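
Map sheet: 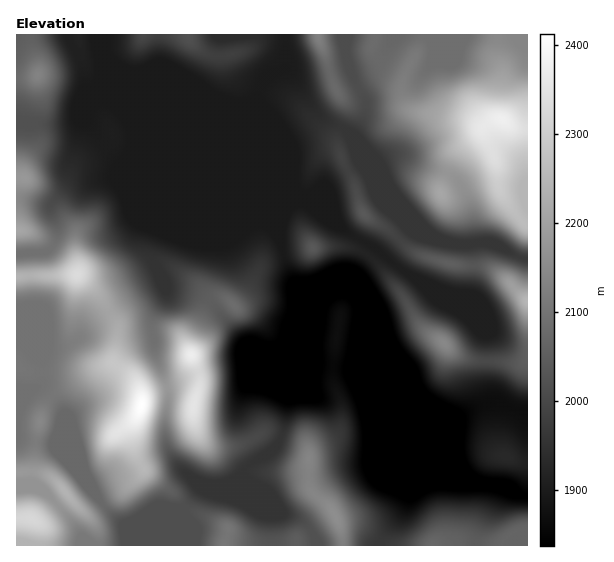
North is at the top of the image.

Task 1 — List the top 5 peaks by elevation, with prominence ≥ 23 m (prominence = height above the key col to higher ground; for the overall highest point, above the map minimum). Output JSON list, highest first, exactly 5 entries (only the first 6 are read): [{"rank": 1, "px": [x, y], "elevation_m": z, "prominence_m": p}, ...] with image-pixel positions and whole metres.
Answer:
[{"rank": 1, "px": [142, 405], "elevation_m": 2413, "prominence_m": 576}, {"rank": 2, "px": [502, 119], "elevation_m": 2377, "prominence_m": 480}, {"rank": 3, "px": [191, 355], "elevation_m": 2374, "prominence_m": 194}, {"rank": 4, "px": [194, 405], "elevation_m": 2354, "prominence_m": 33}, {"rank": 5, "px": [78, 275], "elevation_m": 2333, "prominence_m": 125}]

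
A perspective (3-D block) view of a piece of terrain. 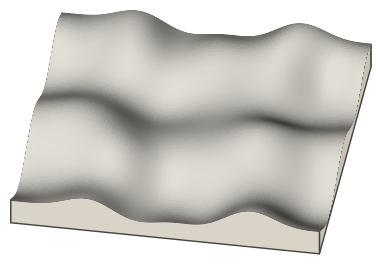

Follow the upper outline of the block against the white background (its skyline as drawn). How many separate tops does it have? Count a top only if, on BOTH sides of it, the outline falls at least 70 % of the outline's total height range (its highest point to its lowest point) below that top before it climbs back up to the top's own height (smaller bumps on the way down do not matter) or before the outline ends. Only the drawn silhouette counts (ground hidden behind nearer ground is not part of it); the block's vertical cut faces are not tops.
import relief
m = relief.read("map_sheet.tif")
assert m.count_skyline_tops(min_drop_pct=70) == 0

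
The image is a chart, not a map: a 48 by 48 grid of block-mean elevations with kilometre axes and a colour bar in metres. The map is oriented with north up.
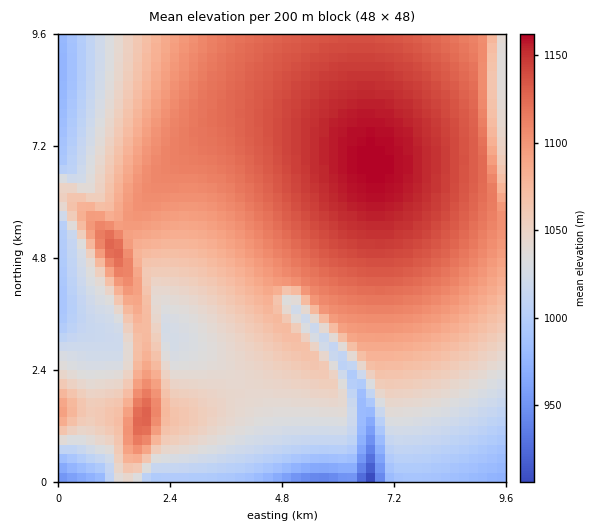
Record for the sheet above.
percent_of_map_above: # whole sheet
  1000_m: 93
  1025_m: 83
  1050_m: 68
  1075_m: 54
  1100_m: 42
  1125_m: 26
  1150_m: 8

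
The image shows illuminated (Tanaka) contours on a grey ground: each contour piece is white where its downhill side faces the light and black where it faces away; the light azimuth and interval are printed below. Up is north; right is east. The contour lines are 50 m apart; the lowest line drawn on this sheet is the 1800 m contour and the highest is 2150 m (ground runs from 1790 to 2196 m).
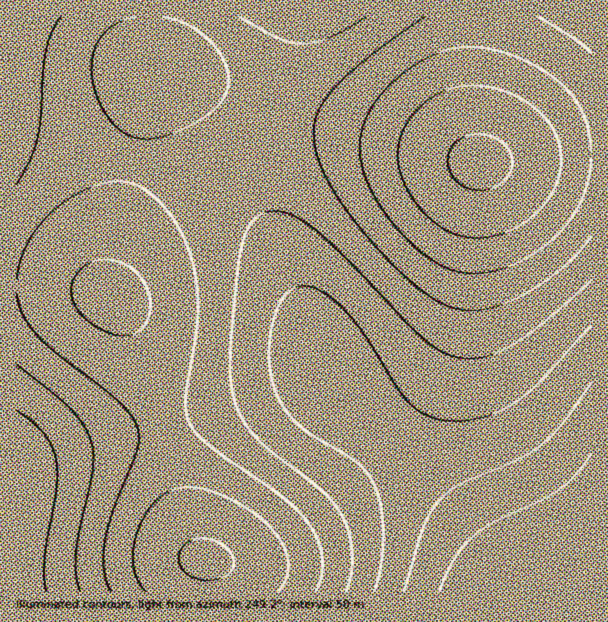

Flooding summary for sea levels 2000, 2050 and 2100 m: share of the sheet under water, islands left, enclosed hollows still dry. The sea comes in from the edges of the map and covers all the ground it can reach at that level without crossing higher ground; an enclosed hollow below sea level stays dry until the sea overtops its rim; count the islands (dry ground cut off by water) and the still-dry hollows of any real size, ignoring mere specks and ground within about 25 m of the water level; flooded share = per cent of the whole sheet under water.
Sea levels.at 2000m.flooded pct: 66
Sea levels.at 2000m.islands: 0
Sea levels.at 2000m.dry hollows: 0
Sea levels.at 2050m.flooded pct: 81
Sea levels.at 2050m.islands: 0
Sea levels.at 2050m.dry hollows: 0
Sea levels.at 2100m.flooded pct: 93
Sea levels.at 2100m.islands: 0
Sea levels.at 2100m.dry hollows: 0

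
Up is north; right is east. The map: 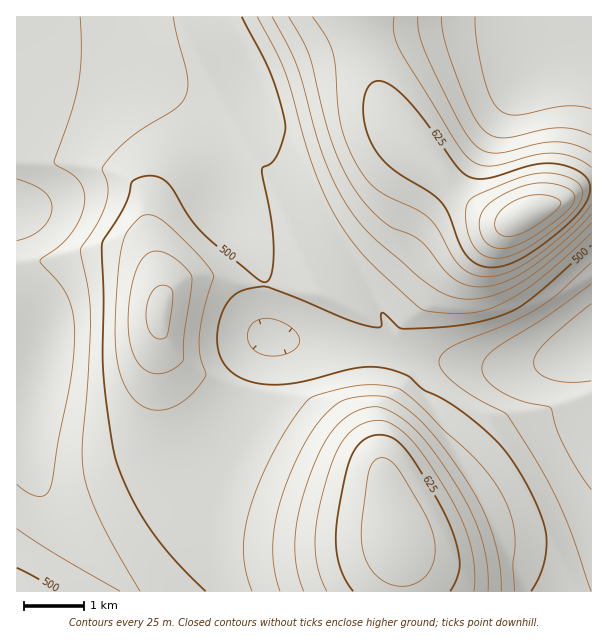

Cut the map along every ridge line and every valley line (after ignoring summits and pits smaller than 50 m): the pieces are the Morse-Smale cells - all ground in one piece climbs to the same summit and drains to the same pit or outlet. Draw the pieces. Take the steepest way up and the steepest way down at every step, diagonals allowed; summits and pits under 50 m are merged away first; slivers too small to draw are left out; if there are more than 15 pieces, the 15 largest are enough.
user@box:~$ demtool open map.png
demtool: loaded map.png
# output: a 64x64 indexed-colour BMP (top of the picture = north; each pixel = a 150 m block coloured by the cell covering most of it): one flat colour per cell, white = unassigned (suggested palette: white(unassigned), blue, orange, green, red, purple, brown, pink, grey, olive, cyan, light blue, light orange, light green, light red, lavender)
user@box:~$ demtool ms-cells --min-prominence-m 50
<image width="64" height="64" href="data:image/bmp;base64,Qk12CAAAAAAAAHYAAAAoAAAAQAAAAEAAAAABAAQAAAAAAAAIAAATCwAAEwsAABAAAAAAAAAA////ALR3HwAOf/8ALKAsACgn1gC9Z5QAS1aMAMJ34wB/f38AIr28AM++FwDox64AeLv/AIrfmACWmP8A1bDFAIiIiIiIiGZmZmZmZmZmZmZmZmZmZmERERERERERERERiIiIiIiGZmZmZmZmZmZmZmZmZmZmYRERERERERERERGIiIiIiGZmZmZmZmZmZmZmZmZmZmZhEREREREREREREYiIiIiGZmZmZmZmZmZmZmZmZmZmZmERERERERERERERiIiIiGZmZmZmZmZmZmZmZmZmZmZmYRERERERERERERGIiIiGZmZmZmZmZmZmZmZmZmZmZmZhEREREREREREREYiIiIZmZmZmZmZmZmZmZmYRERERERERERERERERERERiIiIZmZmZmZmZmZmYRERERERERERERERERERERERERGIiIIiZmZmZmZmZhEREREREREREREREREREREREREREYiIIiIiZmZmZmZhERERERERERERERERERERERERERERiIIiIiIiZmZmZhERERERERERERERERERERERERERERGIgiIiIiIiJmZmEREREREREREREREREREREREREREREYgiIiIiIiIiJmERERERERERERERERERERERERERERERiCIiIiIiIiIiIRERERERERERERERERERERERERERERGIIiIiIiIiIiJ3cREREREREREREREREREREREREREREYIiIiIiIiIiInd3ERERERERERERERERERERERERERERgiIiIiIiIiIid3dxERERERERERERERERERERERERERGCIiIiIiIiIid3d3cREREREREREREREREREREREREREYIiIiIiIiIiJ3d3dxERERERERERERERERERERERERERgiIiIiIiIiInd3d3cRERERERERERERERERERERERERGCIiIiIiIiIid3d3dxEREREREREREREREREREREREREYIiIiIiIiIid3d3d3cRERERERERERERERERERERERERiCIiIiIiIiJ3d3d3dxERERERERERERERERERERERERGIIiIiIiIiInd3d3d3EREREREREREREREREREREREREYgiIiIiIiIid3d3d3dxERERERERERERERERERERERERiCIiIiIiIiJ3d3d3d3ERERERERERERERFERERERBERGIgiIiIiIiInd3d3d3cRERERERERERREREREREREREEYiCIiIiIiIid3d3d3d3EREREUREREREREREREREREREiIIiIiIiIiJ3d3d3d3dERERERERERERERERERERERESIgiIiIiIiInd3d3d3d0RERERERERERERERERERERERIiCIiIiIiIid3d3d3d0REREREREREREREREREREREREiCIiIiIiIiJ3d3d3d3RERERERERERERERERERERERESIIiIiIiIiInd3d3d3dERERERERERERERERERERERERIIiIiIiIiIiJ3d3d3d3REREREREREREREREREREREREgiIiIiIiIiIid3d3IiIzNERERERERERERERERERERESCIiIiIiIiIiIiIiIiIzMzNERERERERERERERERERERCIiIiIiIiIiIiIiIiIjMzMzREREREREREREREREREREIiIiIiIiIiIiIiIiIiMzMzM0REREREREREREREREREQiIiIiIiIiIiIiIiIiMzMzMzRERERERERERERERERERCIiIiIiIiIiIiIiIiMzMzMzM0REREREREREREREREREIiIiIiIiIiIiIiIiIzMzMzMzNEREREREREREREREREQiIiIiIiIiIiIiIiIzMzMzMzMzNERERERERERVRERERCIiIiIiIiIiIiIiIzMzMzMzMzMzREREREREVVVVREREIiIiIiIiIiIiIiIjMzMzMzMzMzM0RERERFVVVVVVVEQiIiIiIiIiIiIiIiMzMzMzMzMzMzRERERFVVVVVVVVRCIiIiIiIiIiIiIiMzMzMzMzMzMzM0RERFVVVVVVVVVVIiIiIiIiIiIiIiIzMzMzMzMzMzMzRERFVVVVVVVVVVUiIiIiIiIiIiIiIjMzMzMzMzMzMzM0RFVVVVVVVVVVVSIiIiIiIiIiIiIiMzMzMzMzMzMzMzNFVVVVVVVVVVVVIiIiIiIiIiIiIiMzMzMzMzMzMzMzM1VVVVVVVVVVVVUiIiIiIiIiIiIiIzMzMzMzMzMzMzM1VVVVVVVVVVVVVSIiIiIiIiIiIiIjMzMzMzMzMzMzMzVVVVVVVVVVVVVVIiIiIiIiIiIiIjMzMzMzMzMzMzMzVVVVVVVVVVVVVVUiIiIiIiIiIiIjMzMzMzMzMzMzMzVVVVVVVVVVVVVVVSIiIiIiIiIiIjMzMzMzMzMzMzMzNVVVVVVVVVVVVVVVIiIiIiIiIiIjMzMzMzMzMzMzMzNVVVVVVVVVVVVVVVUiIiIiIiIiIzMzMzMzMzMzMzMzM1VVVVVVVVVVVVVVVSIiIiIiIjMzMzMzMzMzMzMzMzMzVVVVVVVVVVVVVVVVMzMzMzMzMzMzMzMzMzMzMzMzMzVVVVVVVVVVVVVVVVUzMzMzMzMzMzMzMzMzMzMzMzMzNVVVVVVVVVVVVVVVVTMzMzMzMzMzMzMzMzMzMzMzMzM1VVVVVVVVVVVVVVVVMzMzMzMzMzMzMzMzMzMzMzMzM1VVVVVVVVVVVVVVVVUzMzMzMzMzMzMzMzMzMzMzMzMzVVVVVVVVVVVVVVVVVTMzMzMzMzMzMzMzMzMzMzMzMzNVVVVVVVVVVVVVVVVV"/>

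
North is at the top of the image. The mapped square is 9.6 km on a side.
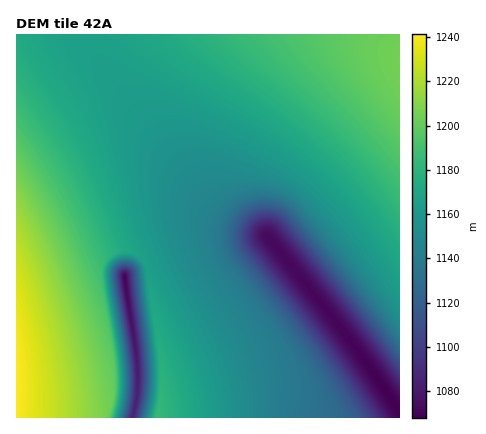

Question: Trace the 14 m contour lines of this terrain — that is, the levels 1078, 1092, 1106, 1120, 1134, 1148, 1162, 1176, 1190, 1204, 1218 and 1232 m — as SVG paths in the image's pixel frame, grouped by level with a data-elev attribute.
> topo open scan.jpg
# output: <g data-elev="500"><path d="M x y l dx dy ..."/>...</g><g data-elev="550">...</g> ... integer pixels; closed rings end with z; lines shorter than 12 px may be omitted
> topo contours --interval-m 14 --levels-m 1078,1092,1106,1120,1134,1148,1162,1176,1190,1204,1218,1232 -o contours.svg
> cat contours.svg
<g data-elev="1078"><path d="M389 418l-53-78-75-98-2-6 3-6 6-3 8 5 80 99 44 60"/><path d="M134 338l-12-58 0-6 2-2 3 4z"/></g><g data-elev="1092"><path d="M130 418l4-20 1-22-3-28-13-72 1-4 4-3 4 2 2 3 10 86 0 32-5 26"/><path d="M378 418l-49-74-76-98-3-6 0-6 5-10 5-4 8-1 6 1 6 4 76 95 44 59"/></g><g data-elev="1106"><path d="M127 418l5-24 0-24-15-94 2-6 5-4 6 2 3 6 10 80 0 34-5 30"/><path d="M368 418l-46-70-76-100-3-6 0-8 2-8 5-7 8-5 8-2 10 2 8 6 72 88 44 59"/></g><g data-elev="1120"><path d="M125 418l4-24 0-24-15-96 4-7 8-3 6 2 4 6 9 78 1 38-5 30"/><path d="M354 418l-18-33-22-33-75-100-3-8-1-10 2-10 6-8 9-8 12-3 12 2 12 7 66 82 46 61"/></g><g data-elev="1134"><path d="M122 418l5-22 0-26-15-96 1-4 3-6 10-3 8 2 5 7 9 72 2 42-2 16-4 18"/><path d="M304 418l5-14 1-12-1-12-6-14-18-30-53-74-6-12-2-12 1-12 5-12 8-9 14-6 14-2 14 3 12 8 57 68 51 68"/></g><g data-elev="1148"><path d="M120 418l4-22 0-26-15-96 2-6 3-6 6-3 6-1 6 1 4 3 4 4 2 6 11 96-1 26-5 24"/><path d="M252 418l0-32-7-32-12-28-31-58-11-30-2-16 2-14 5-11 9-8 17-5 32-2 22 4 18 9 11 11 34 40 33 42 28 39"/></g><g data-elev="1162"><path d="M117 418l5-22 0-26-15-96 2-8 4-6 7-4 6-1 8 2 6 3 3 6 2 6 10 96 0 26-5 24"/><path d="M214 418l-2-26-8-26-10-26-39-78-10-28-8-26-7-38-2-30 3-20 3-6 6-5 10-3 12 0 18 3 22 7 42 20 46 28 28 23 28 31 26 34 28 43"/></g><g data-elev="1176"><path d="M114 418l5-22 0-24-15-98 3-10 10-14-25-64-15-34-15-26-33-50-13-22"/><path d="M178 418l-1-16-4-18-13-36-2 44-5 26"/><path d="M184 34l27 24 79 60 42 35 38 41 30 42"/></g><g data-elev="1190"><path d="M112 418l5-22 0-28-5-34-12-52-22-56-17-36-18-32-27-38"/><path d="M273 34l21 26 72 75 34 41"/></g><g data-elev="1204"><path d="M107 418l1-14-4-28-9-30-14-40-32-80-15-30-18-28"/><path d="M400 39l-8 9-1 10 2 12 7 16"/></g><g data-elev="1218"><path d="M74 418l-3-40-11-50-21-62-23-50"/></g><g data-elev="1232"><path d="M39 418l0-30-3-34-8-36-12-39"/></g>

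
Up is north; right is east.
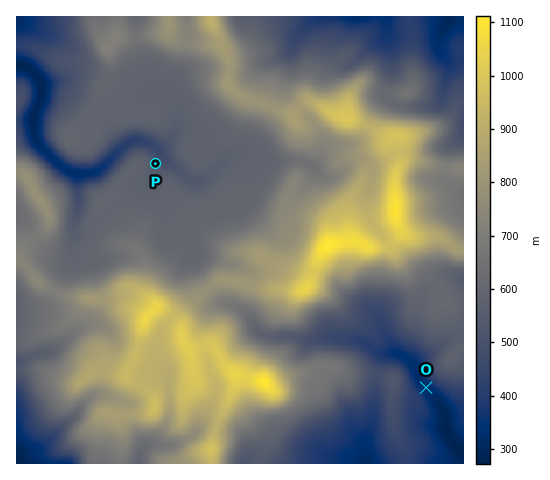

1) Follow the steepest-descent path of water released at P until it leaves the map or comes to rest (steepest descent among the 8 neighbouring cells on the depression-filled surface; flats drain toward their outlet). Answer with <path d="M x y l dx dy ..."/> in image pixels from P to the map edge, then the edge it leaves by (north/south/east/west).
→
<path d="M155 164l6-6 0-4-2-3-8-7-11-4-7 0-8 5-23 23-6 4-4 1-10 0-1-1-12-1-7-4-23-22-4-6 0-3-1-2 0-22 5-6 2-7 0-19-10-11-9-3-5 0"/>
exit: west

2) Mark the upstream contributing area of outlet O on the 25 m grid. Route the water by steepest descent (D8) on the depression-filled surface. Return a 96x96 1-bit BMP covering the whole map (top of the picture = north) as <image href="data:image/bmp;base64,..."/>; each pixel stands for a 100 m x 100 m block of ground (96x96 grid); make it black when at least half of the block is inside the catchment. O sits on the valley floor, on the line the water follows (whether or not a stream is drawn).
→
<image width="96" height="96" href="data:image/bmp;base64,Qk2+BAAAAAAAAD4AAAAoAAAAYAAAAGAAAAABAAEAAAAAAIAEAAATCwAAEwsAAAIAAAAAAAAA////AAAAAAAAAAAAAAAAAAAAAAAAAAAAAAAAAAAAAAAAAAAAAAAAAAAAAAAAAAAAAAAAAAAAAAAAAAAAAAAAAAAAAAAAAAAAAAAAAAAAAAAAAAAAAAAAAAAAAAAAAAAAAAAAAAAAAAAAAAAAAAAAAAAAAAAAAAAAAAAAAAAAAAAAAAAAAAAAAAAAAAAAAAAAAAAAAAAAAAAAAAAAAAAAAAAAAAAAAAAAAAAAAAAAAAAAAAAAAAAAAAAAfAAAAAAAAAAAAAAAfgAAAAAAAAADAAAAfwAAAAAAAAAHgAAAf4AAAAAAAAB/wAAA/8AAAAAAAAH/8AH//+AAAAAAAAP//wf///AAAAAAAAf///////gAAAAAAA////////gAAAAAAB////////wAAAAAAB////////4AAAAADz////////4AAAAAD/////////4AAAAAH/////////4AAAAAH/////////4AAAAAH/////////4AAAAAH/////////4AAAAAH/////////wAAAAAD/////////gAAAAAB/////////gAAAAAA/////////AAAAAAAf///////+AAAAAAAP///////+AAAAAAAH//8////8AAAAAAAD/AAf///8AAAAAAAAgAAf///4AAAAAAAAAAAf///wAAAAAAAAAAAP///gAAAAAAAAAAAP///AAAAAAAAAAAAP//+AAAAAAAAAAAAH//8AAAAAAAAAAAAD//4AAAAAAAAAAAAD//wAAAAAAAAAAAAAOAQAAAAAAAAAAAAAAAAAAAAAAAAAAAAAAAAAAAAAAAAAAAAAAAAAAAAAAAAAAAAAAAAAAAAAAAAAAAAAAAAAAAAAAAAAAAAAAAAAAAAAAAAAAAAAAAAAAAAAAAAAAAAAAAAAAAAAAAAAAAAAAAAAAAAAAAAAAAAAAAAAAAAAAAAAAAAAAAAAAAAAAAAAAAAAAAAAAAAAAAAAAAAAAAAAAAAAAAAAAAAAAAAAAAAAAAAAAAAAAAAAAAAAAAAAAAAAAAAAAAAAAAAAAAAAAAAAAAAAAAAAAAAAAAAAAAAAAAAAAAAAAAAAAAAAAAAAAAAAAAAAAAAAAAAAAAAAAAAAAAAAAAAAAAAAAAAAAAAAAAAAAAAAAAAAAAAAAAAAAAAAAAAAAAAAAAAAAAAAAAAAAAAAAAAAAAAAAAAAAAAAAAAAAAAAAAAAAAAAAAAAAAAAAAAAAAAAAAAAAAAAAAAAAAAAAAAAAAAAAAAAAAAAAAAAAAAAAAAAAAAAAAAAAAAAAAAAAAAAAAAAAAAAAAAAAAAAAAAAAAAAAAAAAAAAAAAAAAAAAAAAAAAAAAAAAAAAAAAAAAAAAAAAAAAAAAAAAAAAAAAAAAAAAAAAAAAAAAAAAAAAAAAAAAAAAAAAAAAAAAAAAAAAAAAAAAAAAAAAAAAAAAAAAAAAAAAAAAAAAAAAAAAAAAAAAAAAAAAAAAAAAAAAAAAAAAAAAAAAAAAAAAAAAAAAAAAAAAAAAAAAAAAAAAAAAAAAAAAAAAAAAAAAAAAAA="/>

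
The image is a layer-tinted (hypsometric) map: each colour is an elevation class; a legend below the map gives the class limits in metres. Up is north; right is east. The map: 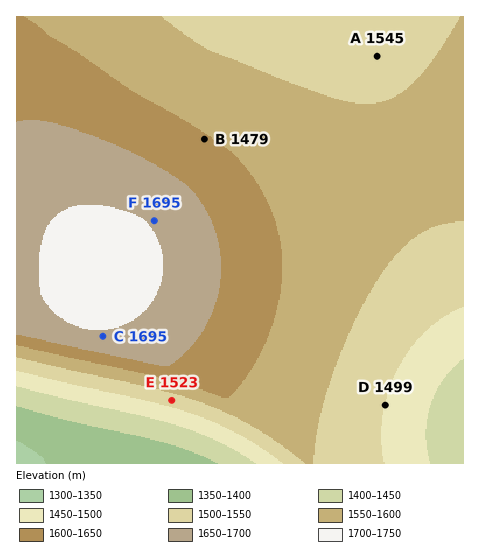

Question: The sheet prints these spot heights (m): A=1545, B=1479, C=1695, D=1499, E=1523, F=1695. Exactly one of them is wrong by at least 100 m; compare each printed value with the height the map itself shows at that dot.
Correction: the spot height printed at B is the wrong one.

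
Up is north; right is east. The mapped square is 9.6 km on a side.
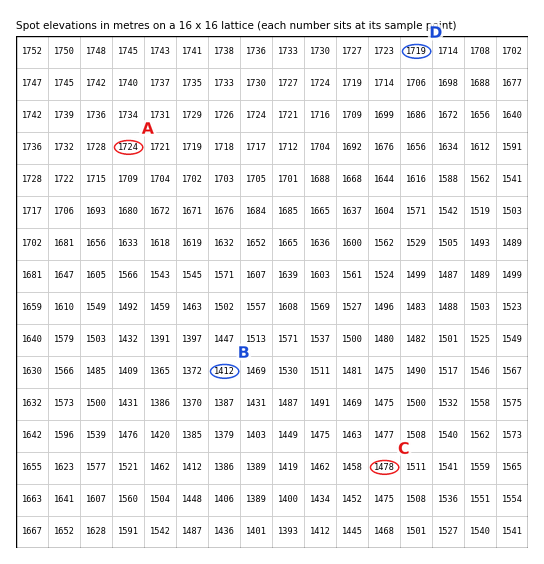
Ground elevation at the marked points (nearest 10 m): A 1720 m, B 1410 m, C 1480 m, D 1720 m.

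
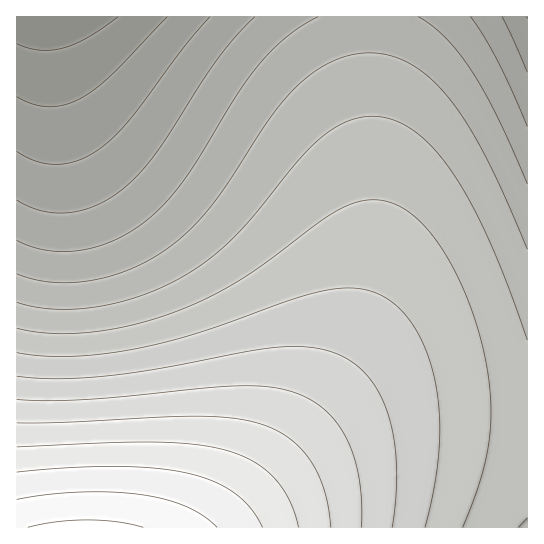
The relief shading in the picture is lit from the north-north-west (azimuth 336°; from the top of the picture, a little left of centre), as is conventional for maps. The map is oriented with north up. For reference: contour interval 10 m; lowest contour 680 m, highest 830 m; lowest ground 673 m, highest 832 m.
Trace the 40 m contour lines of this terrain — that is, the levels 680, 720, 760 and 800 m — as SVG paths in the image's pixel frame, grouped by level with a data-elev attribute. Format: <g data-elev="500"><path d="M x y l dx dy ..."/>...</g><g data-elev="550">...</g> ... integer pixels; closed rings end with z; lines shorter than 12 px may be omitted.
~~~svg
<g data-elev="680"><path d="M118 17l-31 21-24 10-12 2-12 0-12-2-10-4"/></g><g data-elev="720"><path d="M527 184l-30-69-26-45-25-32-13-12-15-9"/><path d="M318 17l-29 18-28 28-24 31-38 64-16 24-20 23-21 19-15 10-16 8-16 5-17 4-16 1-16-2-15-3-14-7"/></g><g data-elev="760"><path d="M425 527l9-40 5-37 0-35-4-33-9-31-12-25-17-20-19-12-12-4-13-2-15 0-17 3-32 10-98 34-34 9-35 7-29 4-28 2-26-1-22-3"/></g><g data-elev="800"><path d="M299 527l-9-26-7-12-9-11-20-16-27-11-30-6-40-3-48 1-92 4"/></g>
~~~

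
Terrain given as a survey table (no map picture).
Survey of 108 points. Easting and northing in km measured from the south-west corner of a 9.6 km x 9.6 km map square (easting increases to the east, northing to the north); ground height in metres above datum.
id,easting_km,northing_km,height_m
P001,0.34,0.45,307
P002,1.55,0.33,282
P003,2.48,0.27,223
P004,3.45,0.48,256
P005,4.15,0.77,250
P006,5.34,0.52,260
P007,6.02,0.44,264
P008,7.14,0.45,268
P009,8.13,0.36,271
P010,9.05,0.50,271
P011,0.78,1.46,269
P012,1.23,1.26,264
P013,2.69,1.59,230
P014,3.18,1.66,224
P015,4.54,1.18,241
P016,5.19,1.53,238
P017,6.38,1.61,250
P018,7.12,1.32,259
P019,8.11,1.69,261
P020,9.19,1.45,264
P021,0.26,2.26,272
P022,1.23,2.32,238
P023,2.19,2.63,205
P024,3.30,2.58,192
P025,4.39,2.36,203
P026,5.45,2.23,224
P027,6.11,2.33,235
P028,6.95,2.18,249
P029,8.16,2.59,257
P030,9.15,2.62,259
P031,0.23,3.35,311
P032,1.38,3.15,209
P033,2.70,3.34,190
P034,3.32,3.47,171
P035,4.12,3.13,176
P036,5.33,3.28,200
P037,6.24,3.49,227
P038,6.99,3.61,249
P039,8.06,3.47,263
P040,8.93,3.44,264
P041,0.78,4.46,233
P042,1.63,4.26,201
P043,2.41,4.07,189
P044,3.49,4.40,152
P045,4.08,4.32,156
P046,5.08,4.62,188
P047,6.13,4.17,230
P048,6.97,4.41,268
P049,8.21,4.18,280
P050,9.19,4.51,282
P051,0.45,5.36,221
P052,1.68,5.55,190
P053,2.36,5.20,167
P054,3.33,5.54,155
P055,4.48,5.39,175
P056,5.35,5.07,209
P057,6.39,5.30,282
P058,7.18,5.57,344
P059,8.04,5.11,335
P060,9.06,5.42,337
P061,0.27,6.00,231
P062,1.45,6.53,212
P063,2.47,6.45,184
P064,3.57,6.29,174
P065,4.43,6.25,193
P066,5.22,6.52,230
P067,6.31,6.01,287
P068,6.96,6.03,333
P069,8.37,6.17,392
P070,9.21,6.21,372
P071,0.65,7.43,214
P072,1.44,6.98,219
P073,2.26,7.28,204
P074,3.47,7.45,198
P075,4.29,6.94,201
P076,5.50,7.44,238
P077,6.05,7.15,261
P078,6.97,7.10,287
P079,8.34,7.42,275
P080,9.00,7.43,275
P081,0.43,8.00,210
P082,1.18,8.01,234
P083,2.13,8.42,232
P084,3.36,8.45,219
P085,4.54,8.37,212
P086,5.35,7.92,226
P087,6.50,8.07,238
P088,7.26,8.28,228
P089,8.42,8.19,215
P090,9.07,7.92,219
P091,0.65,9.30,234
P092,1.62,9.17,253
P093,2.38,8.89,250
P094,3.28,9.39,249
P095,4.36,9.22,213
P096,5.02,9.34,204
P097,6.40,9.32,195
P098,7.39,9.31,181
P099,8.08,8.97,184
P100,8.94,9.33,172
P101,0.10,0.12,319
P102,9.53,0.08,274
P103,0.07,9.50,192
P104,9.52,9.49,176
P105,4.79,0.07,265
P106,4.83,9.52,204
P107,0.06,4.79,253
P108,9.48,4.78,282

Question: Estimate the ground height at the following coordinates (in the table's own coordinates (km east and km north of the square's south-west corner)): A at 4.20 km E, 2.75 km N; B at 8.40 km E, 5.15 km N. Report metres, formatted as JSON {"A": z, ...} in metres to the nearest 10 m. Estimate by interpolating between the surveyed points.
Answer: {"A": 190, "B": 330}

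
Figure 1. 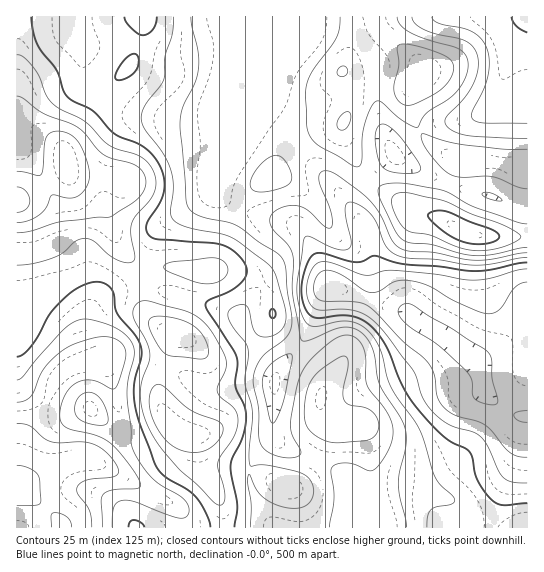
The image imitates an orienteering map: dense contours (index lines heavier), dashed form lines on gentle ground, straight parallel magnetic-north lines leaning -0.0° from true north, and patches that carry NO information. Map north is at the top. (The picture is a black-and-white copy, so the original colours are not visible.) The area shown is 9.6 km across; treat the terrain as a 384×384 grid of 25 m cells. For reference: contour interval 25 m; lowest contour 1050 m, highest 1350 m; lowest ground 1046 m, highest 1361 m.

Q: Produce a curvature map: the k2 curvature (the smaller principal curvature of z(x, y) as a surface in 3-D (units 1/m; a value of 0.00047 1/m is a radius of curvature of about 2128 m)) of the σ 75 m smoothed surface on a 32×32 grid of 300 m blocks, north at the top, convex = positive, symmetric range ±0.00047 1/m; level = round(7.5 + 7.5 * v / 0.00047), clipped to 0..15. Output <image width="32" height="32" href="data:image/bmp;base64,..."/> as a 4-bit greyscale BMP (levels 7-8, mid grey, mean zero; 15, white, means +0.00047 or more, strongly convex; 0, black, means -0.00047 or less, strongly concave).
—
<image width="32" height="32" href="data:image/bmp;base64,Qk12AgAAAAAAAHYAAAAoAAAAIAAAACAAAAABAAQAAAAAAAACAAATCwAAEwsAABAAAAAAAAAAAAAAABEREQAiIiIAMzMzAERERABVVVUAZmZmAHd3dwCIiIgAmZmZAKqqqgC7u7sAzMzMAN3d3QDu7u4A////AIdVRpmGRFZURFZniHVmZmllVlaYMASIM3d2V3dleIZXZ3d2UANXlgaphld3Z3h2VnZVUgOJdmQmh1RWZmd2ZlZ2UxFXZVVEJDEkZndnd5dWZ2VFU0mZmDEVeIiIZmeoVmZmliCIeIqAGJh5qGZmdUZkSMcEmHZokAeHV5dlQ0RWhCakB5dlRFAHmGVVVVZmd3UjQwh1RXZCBZh2VWdmZniGQzMURGeYVAJ4iYRnZmZ4mGZkIlmIhCVAOLyERUVmZ4d2ZUaKmVI3oAa7QTRWd2Z3dlZndlITSbMDQAJFZ3h2d3dlVTESVTV0AAA1VndmZmZndmZmeKhWdAAEYyIyEBKHd2Z3eHipaIUBZ0NmQzMhZ3dXdVd3mWZkBoUGpliqhDRVV3Q1ZmVFQjlxB6ZpiYSmaGdkM0RERERoQCimiGUhtVd1eXVFZmZmdgNIp2IAAoNZZZymRmaJiGI2RWIAI2lTiWWLlEZmeIdDd0MBWYZpVpl1ZlNnZmd2V3dRR3iHeGaahEREd2dndmiGMmZURVV2Z0NVVnZndndolxRjESREdkM1ZmZmZ3d3dWcWhmU0Z3dlZ3d3hmd3ZndnNqmZYliYZmeId4dnd3ZopzWJmoNHdlZ2eHZ3Z3d2V4VFeYmERmVnd2Z3Z2eHd2ZmZmZmZFdmZ3eImGZniHdmd3QQATVn"/>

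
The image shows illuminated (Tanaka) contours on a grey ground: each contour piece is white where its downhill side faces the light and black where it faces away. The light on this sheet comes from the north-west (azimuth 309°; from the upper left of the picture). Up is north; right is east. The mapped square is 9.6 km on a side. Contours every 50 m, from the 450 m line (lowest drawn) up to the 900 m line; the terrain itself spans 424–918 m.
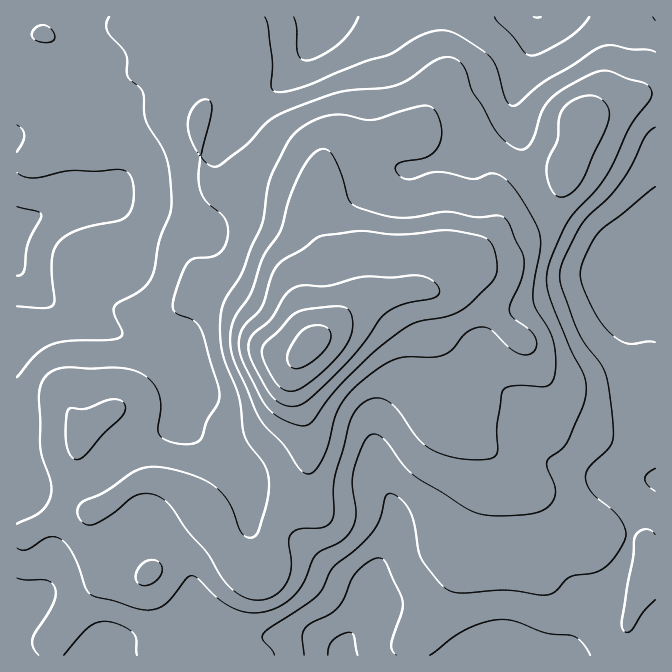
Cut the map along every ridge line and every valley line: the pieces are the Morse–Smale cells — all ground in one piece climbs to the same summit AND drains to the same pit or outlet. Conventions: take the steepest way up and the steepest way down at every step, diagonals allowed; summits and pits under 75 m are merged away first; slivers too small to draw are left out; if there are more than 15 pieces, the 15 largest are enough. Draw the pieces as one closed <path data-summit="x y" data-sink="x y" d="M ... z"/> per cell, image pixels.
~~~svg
<path data-summit="312 343" data-sink="344 655" d="M655 93l-23 5-20 10-33 10-3 24-10 23-3 20-10 17-11 11-40 18-25 22-7 3-8 0-32 32-25 1-18 5-9 0-18 7-45 38-16 18-5 8-1 18 15 47 1 12-1 38-4 10-25 34-3 10-3 28-5 10-8 7-13-3-18-16-25-42-1 6-7 10-51 42-18 5-20-3-6-6-10-25-2-29 4-4-25 0-18 7-23 13-11 3 0 118 639 1z"/><path data-summit="312 343" data-sink="17 228" d="M212 16l-196 1 0 518 11-1 23-13 18-7 26-3-5 7 0 20 4 16 8 18 11 7 15 2 18-5 51-42 7-10 1-6 25 42 18 16 13 3 8-7 5-10 3-28 3-10 25-34 4-10 0-23 1-2-1-25-15-47 0-11 3-10 19-23 45-38 18-7 9 0 18-5 25-1 33-33-13-4-9-11-3-37-15-35-7-33-6-6-12 2-33 12-23 3-10 5-9 14-4 25-4 11-8 0-43-15-15 0-20 5-15-2-6-9-9-27-1-30 11-23 29-25 3-7 0-6-3-7-22-20-3-7z"/><path data-summit="312 343" data-sink="537 17" d="M655 16l-441 0-1 12 3 7 22 20 3 7 0 6-3 7-29 25-10 17-1 26 10 37 5 8 4 3 12 0 20-5 15 0 43 15 8 0 4-11 4-25 9-14 10-5 23-3 33-12 12-2 6 6 7 33 15 35 3 37 9 11 14 5 6 0 14-8 18-17 35-15 16-14 11-22 2-15 10-23 4-24 32-10 20-10 24-6z"/>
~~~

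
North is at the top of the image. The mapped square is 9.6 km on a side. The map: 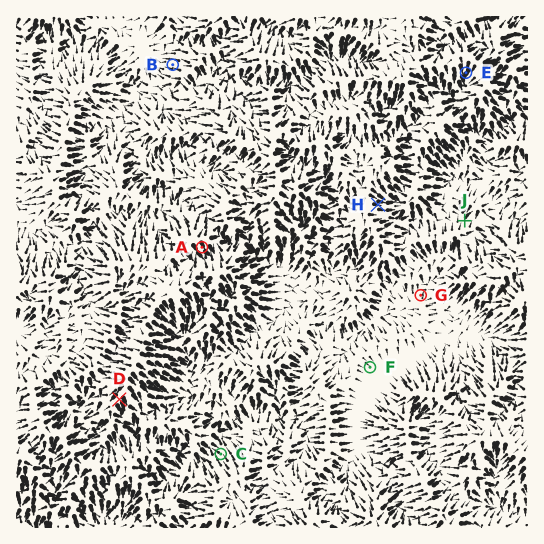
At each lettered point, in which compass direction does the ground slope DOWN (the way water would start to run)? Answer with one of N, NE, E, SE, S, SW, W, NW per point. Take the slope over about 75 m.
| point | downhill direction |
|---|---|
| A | SE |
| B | W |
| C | NW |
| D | S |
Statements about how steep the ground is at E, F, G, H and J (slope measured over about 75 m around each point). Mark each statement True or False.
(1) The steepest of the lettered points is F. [False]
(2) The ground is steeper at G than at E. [False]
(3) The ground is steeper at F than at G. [False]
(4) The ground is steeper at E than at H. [True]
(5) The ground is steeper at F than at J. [False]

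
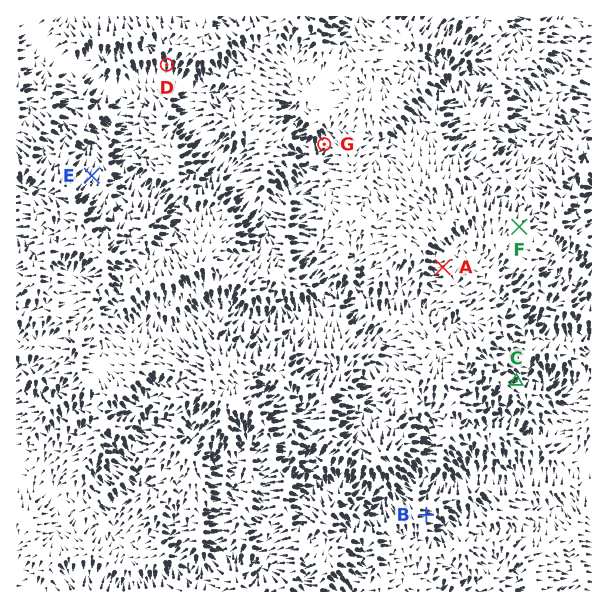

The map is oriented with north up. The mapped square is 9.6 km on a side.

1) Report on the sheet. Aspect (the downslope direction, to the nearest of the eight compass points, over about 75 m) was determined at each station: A W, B E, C NE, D S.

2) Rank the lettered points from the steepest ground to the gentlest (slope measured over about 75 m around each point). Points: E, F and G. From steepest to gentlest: G E F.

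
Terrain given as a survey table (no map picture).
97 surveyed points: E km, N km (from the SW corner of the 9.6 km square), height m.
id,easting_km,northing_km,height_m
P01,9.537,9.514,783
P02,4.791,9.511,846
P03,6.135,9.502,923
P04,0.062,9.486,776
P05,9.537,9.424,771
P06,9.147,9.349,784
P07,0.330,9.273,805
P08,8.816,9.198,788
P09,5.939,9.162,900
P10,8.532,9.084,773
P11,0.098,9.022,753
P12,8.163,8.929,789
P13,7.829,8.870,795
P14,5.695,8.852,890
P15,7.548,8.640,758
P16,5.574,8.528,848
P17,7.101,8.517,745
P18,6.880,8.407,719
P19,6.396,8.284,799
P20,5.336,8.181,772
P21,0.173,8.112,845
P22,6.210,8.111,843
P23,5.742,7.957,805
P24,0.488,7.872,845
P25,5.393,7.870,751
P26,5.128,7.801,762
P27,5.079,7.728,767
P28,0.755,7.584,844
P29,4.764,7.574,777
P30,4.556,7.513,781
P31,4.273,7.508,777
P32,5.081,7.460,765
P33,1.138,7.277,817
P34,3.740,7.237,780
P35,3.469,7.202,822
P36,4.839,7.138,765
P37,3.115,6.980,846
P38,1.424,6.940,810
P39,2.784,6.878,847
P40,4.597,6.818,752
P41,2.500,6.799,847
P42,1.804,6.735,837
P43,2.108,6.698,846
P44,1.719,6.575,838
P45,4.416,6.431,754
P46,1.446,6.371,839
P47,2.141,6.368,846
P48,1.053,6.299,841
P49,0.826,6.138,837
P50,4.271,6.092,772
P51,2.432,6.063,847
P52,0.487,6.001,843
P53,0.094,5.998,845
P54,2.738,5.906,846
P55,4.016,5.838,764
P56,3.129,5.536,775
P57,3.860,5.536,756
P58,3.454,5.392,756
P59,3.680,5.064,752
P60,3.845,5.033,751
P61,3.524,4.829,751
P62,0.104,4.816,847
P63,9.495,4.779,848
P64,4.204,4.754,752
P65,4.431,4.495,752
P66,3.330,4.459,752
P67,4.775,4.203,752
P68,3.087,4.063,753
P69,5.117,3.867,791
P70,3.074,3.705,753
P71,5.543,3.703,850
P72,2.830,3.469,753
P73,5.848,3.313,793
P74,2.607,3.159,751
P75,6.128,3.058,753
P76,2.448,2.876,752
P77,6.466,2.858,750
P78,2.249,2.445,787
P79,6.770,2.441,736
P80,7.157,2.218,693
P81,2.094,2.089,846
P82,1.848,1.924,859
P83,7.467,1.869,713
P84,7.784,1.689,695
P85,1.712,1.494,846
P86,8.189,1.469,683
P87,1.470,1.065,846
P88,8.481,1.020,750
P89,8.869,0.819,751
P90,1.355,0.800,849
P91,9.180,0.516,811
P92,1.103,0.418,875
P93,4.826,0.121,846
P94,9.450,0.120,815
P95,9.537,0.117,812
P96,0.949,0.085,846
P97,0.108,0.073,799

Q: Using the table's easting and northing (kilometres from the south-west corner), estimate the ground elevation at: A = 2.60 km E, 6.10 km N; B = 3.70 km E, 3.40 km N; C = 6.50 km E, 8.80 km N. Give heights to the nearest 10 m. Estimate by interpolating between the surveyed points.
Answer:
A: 850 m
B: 760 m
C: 850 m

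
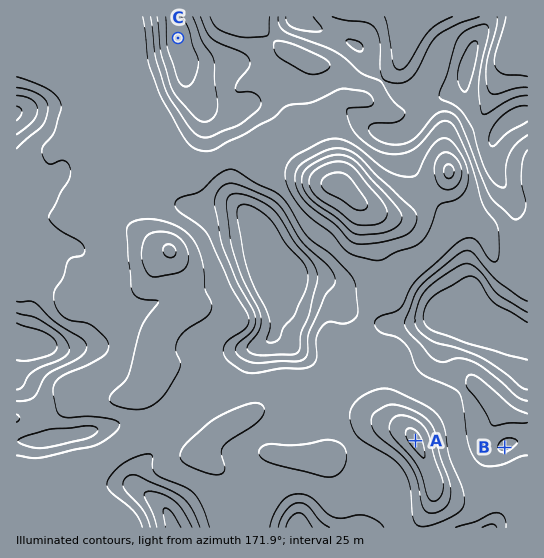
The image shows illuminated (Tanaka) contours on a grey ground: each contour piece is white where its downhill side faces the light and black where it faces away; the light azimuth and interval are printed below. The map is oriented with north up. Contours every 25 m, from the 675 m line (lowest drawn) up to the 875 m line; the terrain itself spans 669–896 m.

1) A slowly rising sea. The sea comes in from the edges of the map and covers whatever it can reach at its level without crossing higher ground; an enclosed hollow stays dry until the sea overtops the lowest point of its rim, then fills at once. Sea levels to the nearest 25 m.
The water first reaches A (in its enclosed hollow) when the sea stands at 775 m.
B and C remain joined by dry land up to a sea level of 800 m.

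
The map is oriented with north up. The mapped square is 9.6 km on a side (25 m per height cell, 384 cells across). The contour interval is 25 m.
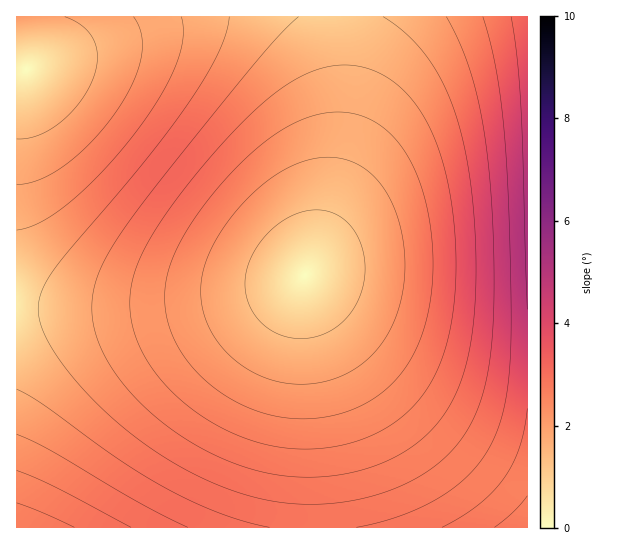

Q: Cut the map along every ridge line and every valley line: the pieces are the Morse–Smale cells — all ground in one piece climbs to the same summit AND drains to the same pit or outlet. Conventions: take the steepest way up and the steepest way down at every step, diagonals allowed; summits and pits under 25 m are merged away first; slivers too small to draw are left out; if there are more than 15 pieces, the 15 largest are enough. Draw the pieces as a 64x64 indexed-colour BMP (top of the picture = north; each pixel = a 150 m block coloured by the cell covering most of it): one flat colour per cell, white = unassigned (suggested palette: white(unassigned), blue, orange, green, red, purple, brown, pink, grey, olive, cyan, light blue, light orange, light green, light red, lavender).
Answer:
<image width="64" height="64" href="data:image/bmp;base64,Qk12CAAAAAAAAHYAAAAoAAAAQAAAAEAAAAABAAQAAAAAAAAIAAATCwAAEwsAABAAAAAAAAAA////ALR3HwAOf/8ALKAsACgn1gC9Z5QAS1aMAMJ34wB/f38AIr28AM++FwDox64AeLv/AIrfmACWmP8A1bDFADMzMzMzMzMzMzMzMzMzMzMzMzERERERERERERERERERMzMzMzMzMzMzMzMzMzMzMzMzMREREREREREREREREREzMzMzMzMzMzMzMzMzMzMzMzMxERERERERERERERERETMzMzMzMzMzMzMzMzMzMzMzMzERERERERERERERERERMzMzMzMzMzMzMzMzMzMzMzMzMREREREREREREREREREzMzMzMzMzMzMzMzMzMzMzMzMxERERERERERERERERETMzMzMzMzMzMzMzMzMzMzMzMzERERERERERERERERERMzMzMzMzMzMzMzMzMzMzMzMzMREREREREREREREREREzMzMzMzMzMzMzMzMzMzMzMzMxERERERERERERERERETMzMzMzMzMzMzMzMzMzMzMzMzERERERERERERERERERMzMzMzMzMzMzMzMzMzMzMzMzMREREREREREREREREREzMzMzMzMzMzMzMzMzMzMzMzMxERERERERERERERERETMzMzMzMzMzMzMzMzMzMzMzMzERERERERERERERERERMzMzMzMzMzMzMzMzMzMzMzMzMREREREREREREREREREzMzMzMzMzMzMzMzMzMzMzMzMxERERERERERERERERETMzMzMzMzMzMzMzMzMzMzMzMzERERERERERERERERERMzMzMzMzMzMzMzMzMzMzMzMzEREREREREREREREREREzMzMzMzMzMzMzMzMzMzMzMzMRERERERERERERERERETMzMzMzMzMzMzMzMzMzMzMzMxERERERERERERERERERMzMzMzMzMzMzMzMzMzMzMzMzEREREREREREREREREREzMzMzMzMzMzMzMzMzMzMzMzMRERERERERERERERERETMzMzMzMzMzMzMzMzMzMzMzMxERERERERERERERERERMzMzMzMzMzMzMzMzMzMzMzMzEREREREREREREREREREzMzMzMzMzMzMzMzMzMzMzMzMRERERERERERERERERETMzMzMzMzMzMzMzMzMzMzMzMxERERERERERERERERERMzMzMzMzMzMzMzMzMzMzMzMzEREREREREREREREREREzMzMzMzMzMzMzMzMzMzMzMzMRERERERERERERERERETMyIiIiIiIzMzMzMzMzMzMzMxERERERERERERERERERIiIiIiIiIiIiIiIiIzMzMzMzEREREREREREREREREREiIiIiIiIiIiIiIiIiIiIzMzMRERERERERERERERERESIiIiIiIiIiIiIiIiIiIiIiMxERERERERERERERERERIiIiIiIiIiIiIiIiIiIiIiIiEREREREREREREREREREiIiIiIiIiIiIiIiIiIiIiIiIhERERERERERERERERESIiIiIiIiIiIiIiIiIiIiIiIiERERERERERERERERERIiIiIiIiIiIiIiIiIiIiIiIiIREREREREREREREREREiIiIiIiIiIiIiIiIiIiIiIiIiERERERERERERERERESIiIiIiIiIiIiIiIiIiIiIiIiIRERERERERERERERERIiIiIiIiIiIiIiIiIiIiIiIiIhEREREREREREREREREiIiIiIiIiIiIiIiIiIiIiIiIiIRERERERERERERERESIiIiIiIiIiIiIiIiIiIiIiIiIhERERERERERERERERIiIiIiIiIiIiIiIiIiIiIiIiIiEREREREREREREREREiIiIiIiIiIiIiIiIiIiIiIiIiIRERERERERERERERESIiIiIiIiIiIiIiIiIiIiIiIiIiERERERERERERERERIiIiIiIiIiIiIiIiIiIiIiIiIiIREREREREREREREREiIiIiIiIiIiIiIiIiIiIiIiIiIhERERERERERERERESIiIiIiIiIiIiIiIiIiIiIiIiIiERERERERERERERERIiIiIiIiIiIiIiIiIiIiIiIiIiIREREREREREREREREiIiIiIiIiIiIiIiIiIiIiIiIiIhERERERERERERERESIiIiIiIiIiIiIiIiIiIiIiIiIiERERERERERERERERIiIiIiIiIiIiIiIiIiIiIiIiIiIhEREREREREREREREiIiIiIiIiIiIiIiIiIiIiIiIiIiERERERERERERERESIiIiIiIiIiIiIiIiIiIiIiIiIiIRERERERERERERERIiIiIiIiIiIiIiIiIiIiIiIiIiIhEREREREREREREREiIiIiIiIiIiIiIiIiIiIiIiIiIiERERERERERERERESIiIiIiIiIiIiIiIiIiIiIiIiIiIRERERERERERERERIiIiIiIiIiIiIiIiIiIiIiIiIiIhEREREREREREREREiIiIiIiIiIiIiIiIiIiIiIiIiIiERERERERERERERESIiIiIiIiIiIiIiIiIiIiIiIiIiIRERERERERERERERIiIiIiIiIiIiIiIiIiIiIiIiIiIhEREREREREREREREiIiIiIiIiIiIiIiIiIiIiIiIiIiERERERERERERERESIiIiIiIiIiIiIiIiIiIiIiIiIiIRERERERERERERERIiIiIiIiIiIiIiIiIiIiIiIiIiIhEREREREREREREREiIiIiIiIiIiIiIiIiIiIiIiIiIiERERERERERERERESIiIiIiIiIiIiIiIiIiIiIiIiIiIRERERERERERERER"/>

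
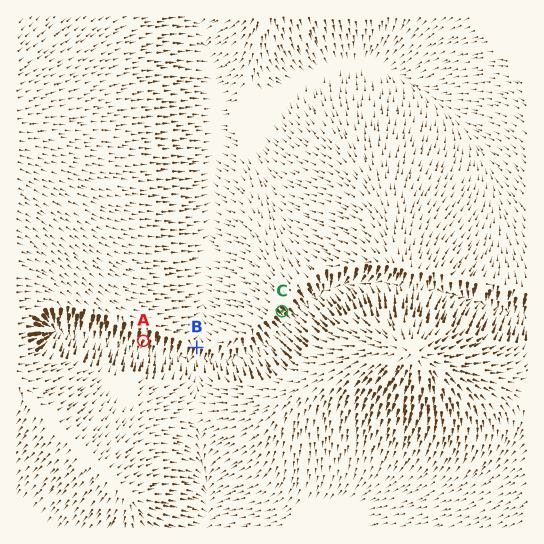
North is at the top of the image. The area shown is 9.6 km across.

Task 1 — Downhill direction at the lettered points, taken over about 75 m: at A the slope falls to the S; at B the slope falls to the S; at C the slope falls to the SE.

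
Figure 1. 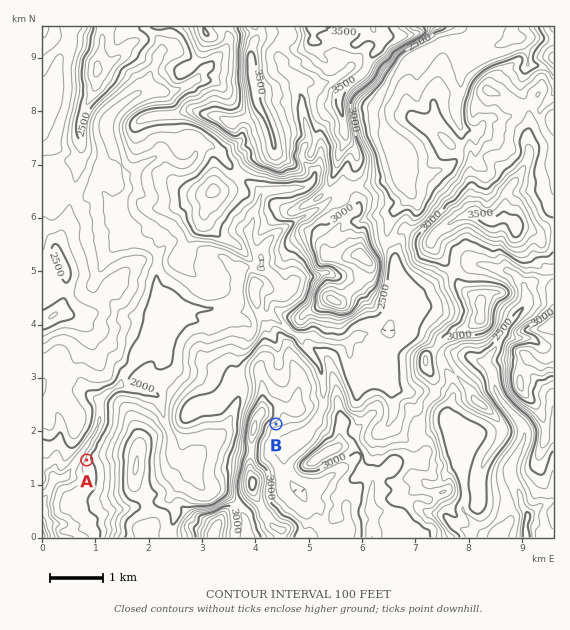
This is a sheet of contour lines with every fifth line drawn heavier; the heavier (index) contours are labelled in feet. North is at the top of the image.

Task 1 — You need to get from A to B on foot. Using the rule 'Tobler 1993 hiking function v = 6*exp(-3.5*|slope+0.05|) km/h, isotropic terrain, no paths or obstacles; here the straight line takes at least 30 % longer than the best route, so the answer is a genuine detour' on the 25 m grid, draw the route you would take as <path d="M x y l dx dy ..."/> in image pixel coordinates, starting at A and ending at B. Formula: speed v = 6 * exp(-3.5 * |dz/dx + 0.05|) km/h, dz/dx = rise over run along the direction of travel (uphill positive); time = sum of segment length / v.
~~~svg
<path d="M87 460l41-41 5-3 19 0 3 1 12 12 2 2 8 4 12 0 19-10 11 0 17-8 23-22 2-2 3 2 7 6 2 2 3 2 1 3 0 5 2 3 0 4-3 4"/>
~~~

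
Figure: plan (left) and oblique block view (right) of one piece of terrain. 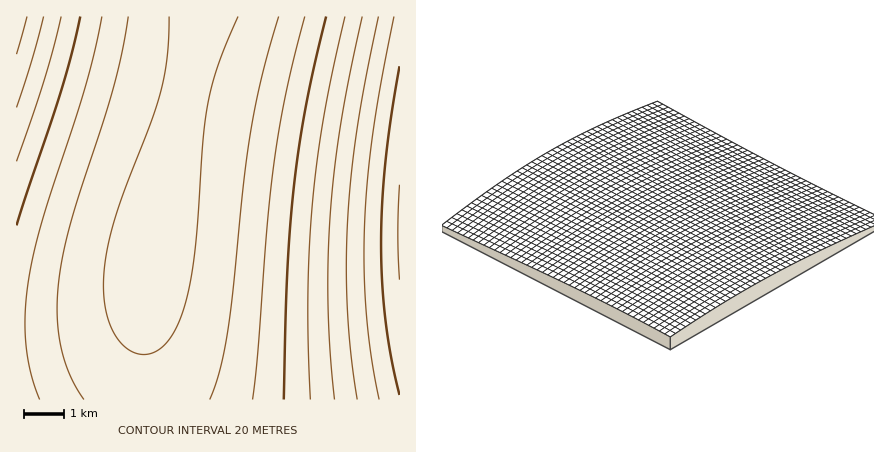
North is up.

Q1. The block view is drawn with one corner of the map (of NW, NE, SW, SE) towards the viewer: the SW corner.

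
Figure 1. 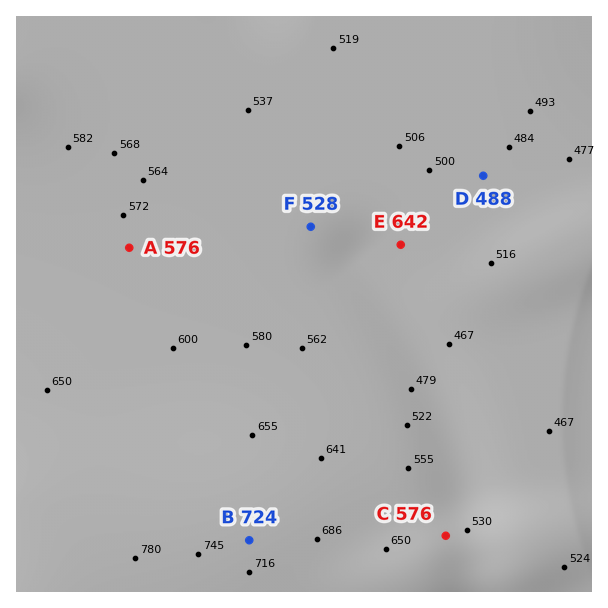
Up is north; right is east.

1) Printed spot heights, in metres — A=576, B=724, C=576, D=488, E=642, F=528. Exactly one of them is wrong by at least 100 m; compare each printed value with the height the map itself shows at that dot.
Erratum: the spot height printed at E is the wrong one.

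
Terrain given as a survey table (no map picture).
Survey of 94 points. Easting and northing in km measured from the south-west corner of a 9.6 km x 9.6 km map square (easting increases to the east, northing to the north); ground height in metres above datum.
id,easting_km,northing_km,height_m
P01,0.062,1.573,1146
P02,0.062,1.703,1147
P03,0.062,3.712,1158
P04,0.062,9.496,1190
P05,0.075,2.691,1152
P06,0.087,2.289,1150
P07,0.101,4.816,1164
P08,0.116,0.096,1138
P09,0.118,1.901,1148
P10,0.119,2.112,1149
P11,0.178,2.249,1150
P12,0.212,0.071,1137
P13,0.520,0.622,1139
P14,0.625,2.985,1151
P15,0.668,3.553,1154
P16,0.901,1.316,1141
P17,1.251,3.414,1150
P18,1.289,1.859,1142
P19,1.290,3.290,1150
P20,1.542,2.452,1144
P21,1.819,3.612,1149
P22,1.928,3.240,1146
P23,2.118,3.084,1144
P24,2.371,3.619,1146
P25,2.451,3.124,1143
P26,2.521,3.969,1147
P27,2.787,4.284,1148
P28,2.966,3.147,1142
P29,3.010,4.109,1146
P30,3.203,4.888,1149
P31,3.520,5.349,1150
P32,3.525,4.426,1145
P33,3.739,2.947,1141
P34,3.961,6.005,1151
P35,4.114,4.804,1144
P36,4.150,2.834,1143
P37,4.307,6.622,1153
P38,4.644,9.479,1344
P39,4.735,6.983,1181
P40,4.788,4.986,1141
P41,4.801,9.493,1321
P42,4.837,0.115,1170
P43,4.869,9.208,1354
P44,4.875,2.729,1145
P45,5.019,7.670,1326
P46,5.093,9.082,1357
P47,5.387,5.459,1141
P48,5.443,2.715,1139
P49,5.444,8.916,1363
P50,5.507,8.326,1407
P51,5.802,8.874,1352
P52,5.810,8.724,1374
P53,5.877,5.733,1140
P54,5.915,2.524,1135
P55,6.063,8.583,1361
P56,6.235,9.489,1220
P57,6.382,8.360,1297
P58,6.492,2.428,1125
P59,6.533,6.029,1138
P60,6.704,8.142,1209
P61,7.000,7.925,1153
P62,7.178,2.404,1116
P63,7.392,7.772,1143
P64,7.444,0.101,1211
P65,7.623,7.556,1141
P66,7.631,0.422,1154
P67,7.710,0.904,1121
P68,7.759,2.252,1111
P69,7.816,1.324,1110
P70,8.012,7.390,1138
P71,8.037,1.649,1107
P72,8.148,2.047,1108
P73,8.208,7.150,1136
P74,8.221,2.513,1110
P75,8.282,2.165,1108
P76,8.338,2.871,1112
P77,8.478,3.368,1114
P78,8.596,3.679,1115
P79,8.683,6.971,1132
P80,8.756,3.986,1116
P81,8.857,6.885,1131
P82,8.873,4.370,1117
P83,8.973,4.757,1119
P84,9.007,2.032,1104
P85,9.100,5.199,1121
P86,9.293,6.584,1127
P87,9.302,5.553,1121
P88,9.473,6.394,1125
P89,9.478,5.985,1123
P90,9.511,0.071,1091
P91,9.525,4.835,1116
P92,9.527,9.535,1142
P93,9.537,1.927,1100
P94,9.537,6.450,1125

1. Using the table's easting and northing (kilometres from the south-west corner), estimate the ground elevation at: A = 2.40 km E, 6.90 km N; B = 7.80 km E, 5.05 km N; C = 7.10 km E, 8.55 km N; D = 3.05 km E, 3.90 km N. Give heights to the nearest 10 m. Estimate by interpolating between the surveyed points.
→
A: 1160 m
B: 1130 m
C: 1180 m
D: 1140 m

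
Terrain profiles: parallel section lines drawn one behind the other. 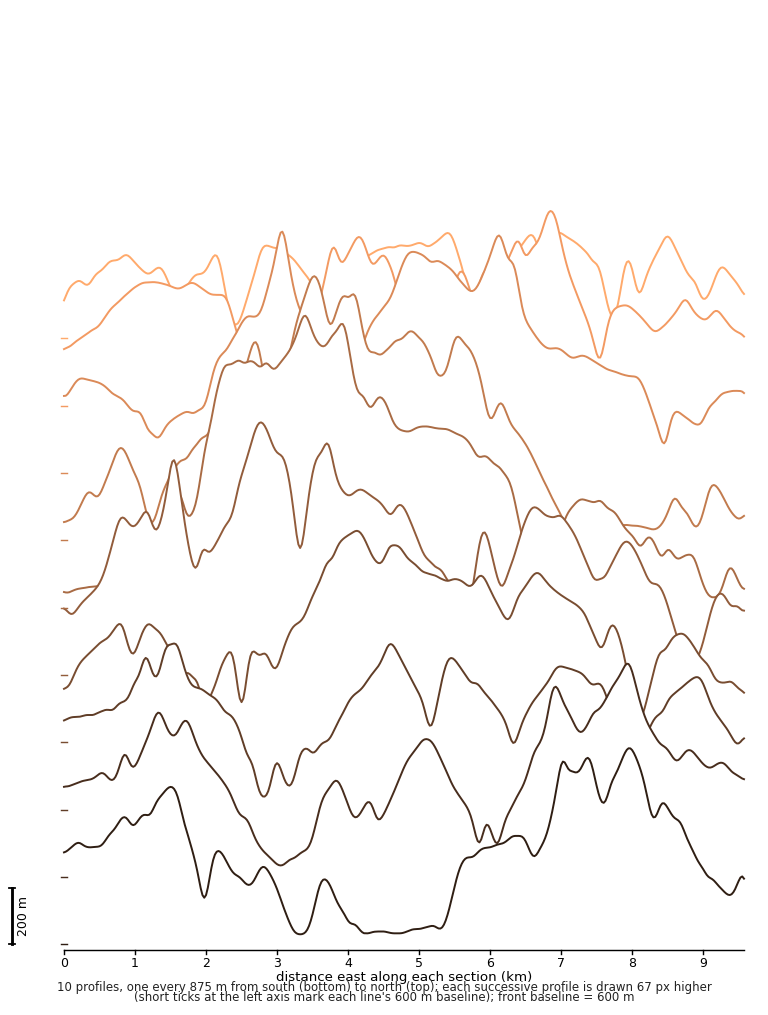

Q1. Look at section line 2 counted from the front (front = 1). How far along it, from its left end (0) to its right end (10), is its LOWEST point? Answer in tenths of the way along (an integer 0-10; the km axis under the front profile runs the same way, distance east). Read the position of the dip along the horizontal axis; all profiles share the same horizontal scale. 3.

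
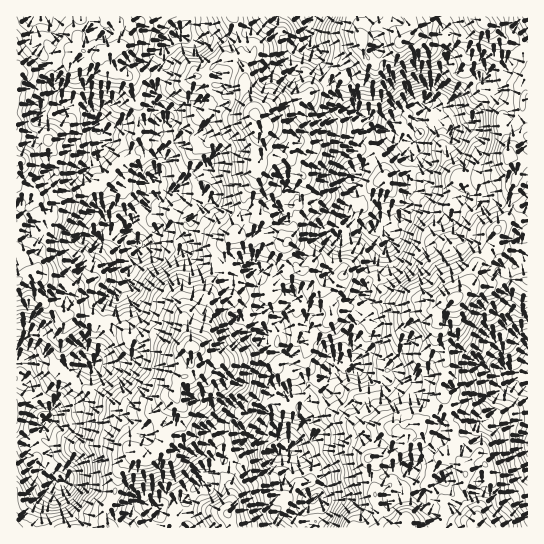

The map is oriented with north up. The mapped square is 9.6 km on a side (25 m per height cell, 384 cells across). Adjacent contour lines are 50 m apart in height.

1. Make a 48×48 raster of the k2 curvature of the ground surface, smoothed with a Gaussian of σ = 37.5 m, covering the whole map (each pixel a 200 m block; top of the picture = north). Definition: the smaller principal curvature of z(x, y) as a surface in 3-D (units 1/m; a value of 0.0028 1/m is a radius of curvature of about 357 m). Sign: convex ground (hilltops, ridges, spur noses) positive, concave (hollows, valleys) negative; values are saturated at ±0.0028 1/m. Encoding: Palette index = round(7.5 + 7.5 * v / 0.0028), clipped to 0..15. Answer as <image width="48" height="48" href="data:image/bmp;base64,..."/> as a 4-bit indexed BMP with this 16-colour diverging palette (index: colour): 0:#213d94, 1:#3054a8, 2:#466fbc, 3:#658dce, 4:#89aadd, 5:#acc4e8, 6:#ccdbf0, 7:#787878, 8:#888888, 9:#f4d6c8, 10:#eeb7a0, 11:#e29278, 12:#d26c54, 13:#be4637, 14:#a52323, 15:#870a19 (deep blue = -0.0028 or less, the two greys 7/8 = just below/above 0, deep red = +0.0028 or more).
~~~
<image width="48" height="48" href="data:image/bmp;base64,Qk32BAAAAAAAAHYAAAAoAAAAMAAAADAAAAABAAQAAAAAAIAEAAATCwAAEwsAABAAAAAAAAAAlD0hAKhUMAC8b0YAzo1lAN2qiQDoxKwA8NvMAHh4eACIiIgAyNb0AKC37gB4kuIAVGzSADdGvgAjI6UAGQqHAEZWcxeDVUKVFXVmdDMEFItGZcgzVpVYlTVEQ4ZFBDBlGJyFNCIjMmYkE8cDI4lGdFRAVHhlQTE0BVemciowABAnIAEIcCdiRnYyAxFXIiRBAgR2UyY0BVRrNIBWFBAGSGMTAWZVNmJVIjV1ZTGJAodhB1BhBmCXQzNTMDeJSHOIIyU0NFVFAidUQQBTCHN4OCRhVTRXiXWYMlFpQTUQR2e4VDI3Z0V0ZgMxh2Z3qEhGRFRZUAAWRoZTI3Y0ZBuVQwJSdUhnYSVkhFZAJFFGREQzV0ZxM2ZlZFIEAFREVUY3QiUURCMXM2l2pWh1OBEyZ2IAZThUVJFEZFNIYVZjV3hld2hkZDNnaGRBRRR3dWWIVmUiMkolV2FTVmMkV3VGlUUWRGF5Z0imAHVWYEEjYTl2NVNYlmMTVSBHV1NmVmZjhTZ5QlQmQ2dBM0JWRHQzQwGYZCEkVzZnaVdjQIYjIzAFchQTd0NSNQMlQwBCAFd0Q1qXUzRlMCEmYVljlSISMwBTUxQmgiZYl0eIQ2E6QlUxRSlCREZWhBZohSU3liVIxoVSAZFFJSVhZxE3VmJWdDEmlwdkdHNkRXU3IXBGSDNlOGKZZmMkMiNTiSZkVVVXVnMDRwAzS2JiRoRGFnGGJkORdxVCY1RohmFDInGEJWcjRVZ2aXJVCUJzMzIANlh3RXOZCHIWg0MUV3hpjGVTFpRFSXRgE4h3R3BFF2AEdlMjNZdEdmaDOHemRViUBHeIRWJnJCd1IbgjM0VHdmYzOTe3JSaDBFNlQjZkIEZ4QIglYlZYdWUyAmNDRnVmISIjFFUxRVIEk1VjI1Y0EHZGVGVjI1NlICRSRoZWU4xhUxeWAVVTZSRpNERpIAAEBDFUZGe3FEmDASFDITiWgmVmIHFVdEYlJYA4BWZzWSE0NUMAVRVzA2eJRyNIZ0RTEkOTFmMhVSZXhRaURAREUlRlZgZzhlJGkwZUVANXMjNxVySTRTJIhEIRADdUVyZmiAJEYgOVh0QlaFEzZiNCNCVVhzJjNAhyUwNjRUVUdzJ5ZCA5txRDqCVymFQlUgVFhQBWVTZqtjRFERAkmAU1mTU1JaZDdiBHZ1NUYgN4dIdnhzQjRDIhM2NYhyMUVoAWM3M2eCMSJCRntkRkdEIqI3NalkFLZEElaDJlhkdFh0NoVFVHI0A5MWIzU4BoV0AhRlFGEVV3eoVmd3RDMHICABJlOFAARzA0E2ADl0ZapoQkN2I1A2RmJUF8E1BjIxFneUQQZFA7xnVEQQAiZAEDRGE0GWSTESQzZiF4MkcEZYVKZRZGdlEDEndCaDQwJ1Z0diBYc4JEMmI6UWNnY1UShCc0dqdDeEZ4lmQXpQApUUImE2BJVmRBW2E3N5cWhzdVNFQYkXVGFFJmBXCHNlSCFGUyJUITU3aHdEA3IltVhkIiBCdRBWSHA3RUUTR0dRZIlmICAAAkuDJANkmgK5ZjCEJWeENyakAUZFQBNkRSRSxQaXpzJ2mAE0qVV0NUZidVZ2VDBTiVVTdAN2ZWQBVgRYqnNQ=="/>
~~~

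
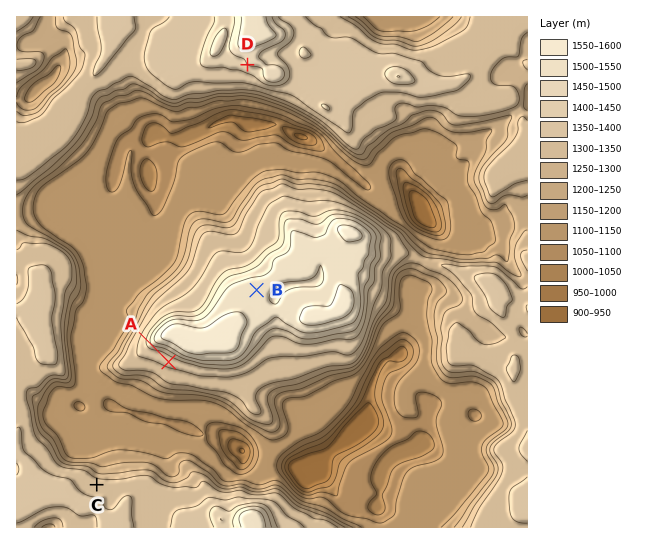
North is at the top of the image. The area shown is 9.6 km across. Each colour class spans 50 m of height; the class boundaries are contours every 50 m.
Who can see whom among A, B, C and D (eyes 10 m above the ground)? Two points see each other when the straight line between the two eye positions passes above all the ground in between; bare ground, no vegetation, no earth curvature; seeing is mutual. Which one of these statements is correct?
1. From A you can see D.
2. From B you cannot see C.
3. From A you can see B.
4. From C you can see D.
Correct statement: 2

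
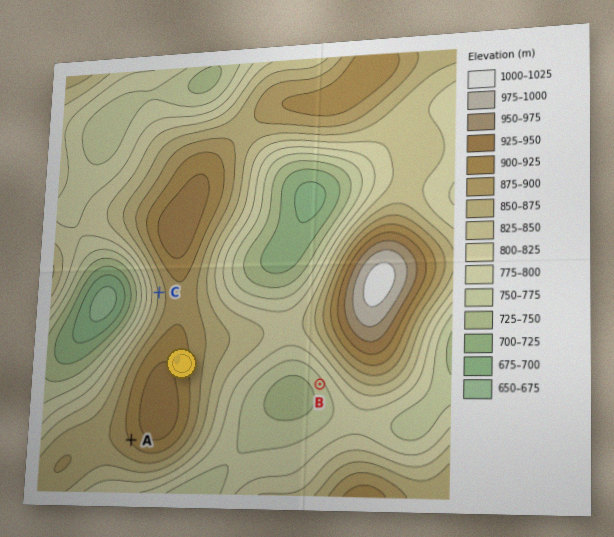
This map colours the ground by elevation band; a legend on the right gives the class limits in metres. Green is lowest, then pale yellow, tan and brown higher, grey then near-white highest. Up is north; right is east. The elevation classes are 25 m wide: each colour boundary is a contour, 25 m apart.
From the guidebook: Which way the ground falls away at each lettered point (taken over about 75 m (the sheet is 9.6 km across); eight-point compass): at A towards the SW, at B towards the SW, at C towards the W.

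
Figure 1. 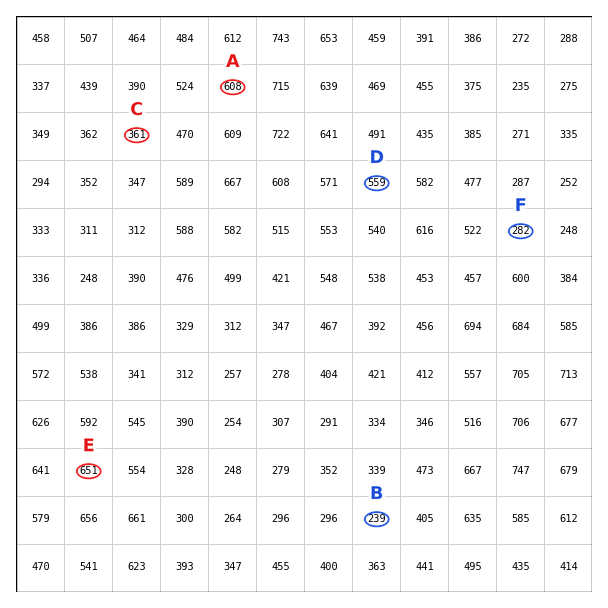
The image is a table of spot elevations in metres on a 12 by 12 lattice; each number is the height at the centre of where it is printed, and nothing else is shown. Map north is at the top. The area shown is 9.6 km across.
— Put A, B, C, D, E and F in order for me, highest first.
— E A D C F B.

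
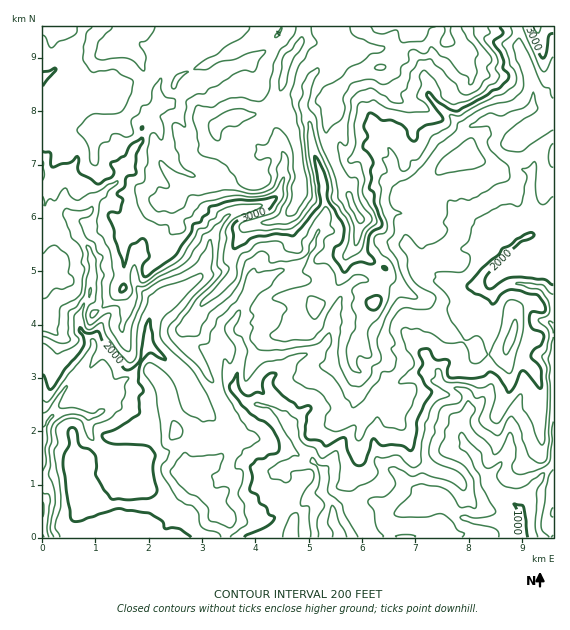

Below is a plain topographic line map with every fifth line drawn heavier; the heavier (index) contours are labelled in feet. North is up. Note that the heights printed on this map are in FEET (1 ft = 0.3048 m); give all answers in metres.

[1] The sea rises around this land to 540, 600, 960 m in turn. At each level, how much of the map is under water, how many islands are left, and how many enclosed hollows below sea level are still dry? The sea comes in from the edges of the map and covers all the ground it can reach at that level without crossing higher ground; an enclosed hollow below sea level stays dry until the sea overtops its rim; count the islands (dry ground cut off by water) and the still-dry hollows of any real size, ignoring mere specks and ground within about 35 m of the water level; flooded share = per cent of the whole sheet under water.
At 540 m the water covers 12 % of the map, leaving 0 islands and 0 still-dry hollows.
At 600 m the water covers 20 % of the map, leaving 0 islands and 0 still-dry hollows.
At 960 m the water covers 77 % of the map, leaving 0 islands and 0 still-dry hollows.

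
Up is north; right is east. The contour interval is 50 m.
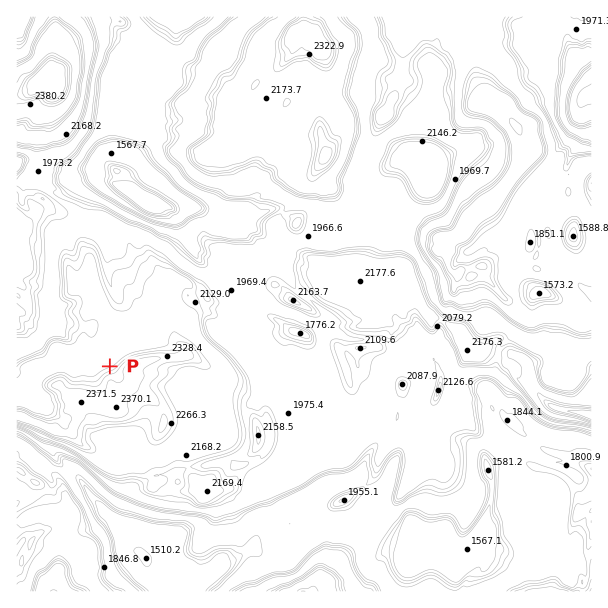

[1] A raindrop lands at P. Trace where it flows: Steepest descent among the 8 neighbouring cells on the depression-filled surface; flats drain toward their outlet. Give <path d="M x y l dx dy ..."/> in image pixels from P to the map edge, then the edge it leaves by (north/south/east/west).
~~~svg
<path d="M110 366l0-4-6-6 0-14-17-15-12 0-3-3-15 0-3-3-6-3-10 0-8-6-9 0-4-4"/>
exit: west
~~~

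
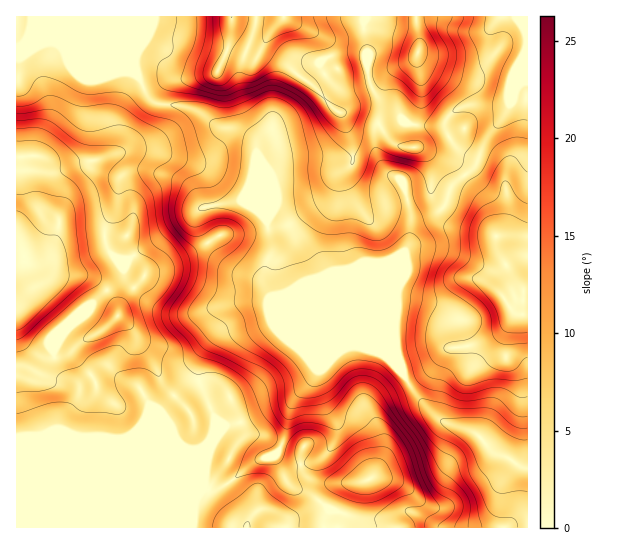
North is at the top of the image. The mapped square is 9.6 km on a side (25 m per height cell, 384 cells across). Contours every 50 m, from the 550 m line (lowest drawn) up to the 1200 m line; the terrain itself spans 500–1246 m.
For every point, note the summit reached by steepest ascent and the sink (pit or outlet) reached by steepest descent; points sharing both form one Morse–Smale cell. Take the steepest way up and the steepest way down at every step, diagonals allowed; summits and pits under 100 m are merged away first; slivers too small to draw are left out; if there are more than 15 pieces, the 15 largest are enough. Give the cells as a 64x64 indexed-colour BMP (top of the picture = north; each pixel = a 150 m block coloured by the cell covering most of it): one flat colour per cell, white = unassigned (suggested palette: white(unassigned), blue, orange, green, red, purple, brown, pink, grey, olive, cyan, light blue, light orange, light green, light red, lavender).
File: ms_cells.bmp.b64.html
<image width="64" height="64" href="data:image/bmp;base64,Qk12CAAAAAAAAHYAAAAoAAAAQAAAAEAAAAABAAQAAAAAAAAIAAATCwAAEwsAABAAAAAAAAAA////ALR3HwAOf/8ALKAsACgn1gC9Z5QAS1aMAMJ34wB/f38AIr28AM++FwDox64AeLv/AIrfmACWmP8A1bDFABERERERERERERERREREREREREREREREREREREREREREERERERERERERERFEREREREREREREREREREREREREREQREREREREREREREURERERERERERERERERERERERERERBERERERERERERERFEREREREREREREREREREREREREREEREREREREREREREUREREREREREREREREREREREREREQRERERERERERERERERRERERERERERERERERERERERERBERERERERERERERERERREREREREREREREREREREREREEREREREREREREREREREUREREREREREREREREREREREQRERERERERERERERERERFEQRERREREREREREREREREMxEREREREREREREREREREREREREURERERERERERERDMzERERERERERERERERERERERERERFERERERERERERDMzMREREREREREREREREREREREREREURERERERERERDMzMxERERERERERERERERERERERERERREREREREREQzMzMzERERERERERERERERERERERERERFERERERERDMzMzMzMRERERERERERERERERERERERERFERERERERDMzMzMzMxEREREREREREREREREREREREREURERERERDMzMzMzMzEREREREREREREREREREREREREURERERERDMzMzMzMzMRERERERERERERERERERERERERRERERERDMzMzMzMzMxERERERERERERERERERERERERFEREREREMzMzMzMzMzEREREREREREREREREREREREREUREREREMzMzMzMzMzMRERERERERERERERERERERERERFEREREIzMzMzMzMzMxERERERERERERERERERERERERERREREIjMzMzMzMzMzEREREREREREREREREREREREREREURCIjMzMzMzMzMzMRERERERERERERERERERERERERERERIiMzMzMzMzMzMxERERERERERERERERERERERERERESIiIzMzMzMzMzMzEREREREREREREREREREREREREREiIiIjMzMzMzMzMzMRERERERERERERERERERERERERIiIiIiMzMzMzMzMzMxEREREREREREREREREREREREiIiIiIiIjMzMzMzMzMzERERERERERERERERERERERIiIiIiIiIiMzMzMzMzMzMRERERERERERERERERERERIiIiIiIiIiIzMzMzMzMzMxERERERERERERERERERERIiIiIiIiIiIjMzMzMzMzMzEREREREREREREREREREREiIiIiIiIiIiMzMzMzMzMzMRERERERERERERERERERESIiIiIiIiIiIzMzMzMzMzMxEREREREREREREREREREREiIiIiIiIiIjMzMzMzMzMzERERERERERERERERERERESIiIiIiIiIiIzMzMzMzMzMRERERERERERERERERERERIiIiIiIiIiIjMzMzMzMzMxEREREREREREREREREREREiIiIiIiIiIiMzMzMzMzMzERERERERERERERERERERESIiIiIiIiIiIzMzMzMzMzMRERERERERERERERERERESIiIiIiIiIiIiMzMzMzMzMxEREREREREREREREREREREiIiIiIiIiIiIiIzMzMzMzERERERERERERERERERERESIiIiIiIiIiIiIiMzMzMzMRERERERERERERERERERERIiIiIiIiIiIiIiIzMzMzMxEREREREREREREREREREREiIiIiIiIiIiIiIjMzMzMzEREREREREREREREREREREiIiIiIiIiIiIiIiIzMzMzMRERERERERERERERERERESIiIiIiIiIiIiIiIiIzMzMxERERERERERERERERERERIiIiIiIiIiIiIiIiIjMzMzERERERERERERERERERERIiIiIiIiIiIiIiIiIiYzMzMREREREREREREREREREREiIiIiIiIiIiIiIiImZjMzMxERERERERERERERERERESIiIiIiIiIiIiIiImZmYzMzEREREREREREREREREREiIiIiIiIiIiIiIiIiZmZjMzMRERERERERERERERESIiIiIiIiIiIiIiIlVVJmZmYzMxERERERERERERERESIiIiIiIiIiIiIiIlVVVWZmZmMzEREREREREREREREiIiIiIiIiIiIiIiIlVVVVVWZmYzMRERERERERERIiIiIiIiIiIiIiIiIiJVVVVVVVVVVVMxERERERERERIiIiIiIiIiIiIiIiIiIlVVVVVVVVVVUzEREREREREREiIiIiIiIiIiIiIiIiIlVVVVVVVVVVVVMREREREREREiIiIiIiIiIiIiIiIiIiVVVVVVVVVVVVVRERERERERESIiIiIiIiIiIiIiIiIiJVVVVVVVVVVVVVERERERERERIiIiIiIiIiIiIiIiIiIlVVVVVVVVVVVVUREREREREREiIiIiIiIiIiIiIiIiIiVVVVVVVVVVVVVRERERERERESIiIiIiIiIiIiIiIiIiJVVVVVVVVVVVVVEREREREREREiIiIiIiIiIiIiIiIiIlVVVVVVVVVVVVURERERERERESIiIiIiIiIiIiIiIiIiVVVVVVVVVVVVVRERERERERERIiIiIiIiIiIiIiIiIiJVVVVVVVVVVVVV"/>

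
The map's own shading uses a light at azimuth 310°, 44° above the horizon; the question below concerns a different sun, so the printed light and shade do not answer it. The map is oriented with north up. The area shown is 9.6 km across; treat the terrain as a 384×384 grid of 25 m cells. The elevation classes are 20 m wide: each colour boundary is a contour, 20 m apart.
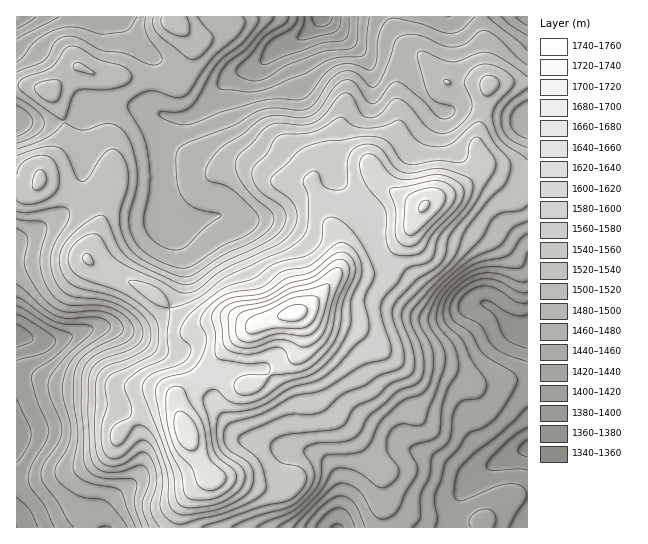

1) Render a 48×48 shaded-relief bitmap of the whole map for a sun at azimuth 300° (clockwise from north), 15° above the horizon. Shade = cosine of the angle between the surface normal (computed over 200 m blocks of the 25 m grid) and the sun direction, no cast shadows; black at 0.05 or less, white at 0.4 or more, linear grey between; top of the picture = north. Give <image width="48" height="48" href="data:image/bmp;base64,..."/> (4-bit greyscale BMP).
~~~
<image width="48" height="48" href="data:image/bmp;base64,Qk32BAAAAAAAAHYAAAAoAAAAMAAAADAAAAABAAQAAAAAAIAEAAATCwAAEwsAABAAAAAAAAAAAAAAABEREQAiIiIAMzMzAERERABVVVUAZmZmAHd3dwCIiIgAmZmZAKqqqgC7u7sAzMzMAN3d3QDu7u4A////AKq7qpiKzcuWVERVVUMzVpu6h3d3irqHZqq7qZiazdyoVENEVUMSRou6h3d3iruXd6qqqZiaze3KhkM0VmQQJXq6h3ZnibupiKqqqYiJve/sqGQ0V4dBFHmph2ZmeKu6mbu7qZh2it/tuoZUV5l0NHiZh2ZWZ4q7qszMu7l1WM7sqph2Z5qWVniZiHZmZniaqs3d3dyWRr7bl3iIeImXZ3iIiIdmZmZ4mrzd3u63Vq7bdUaIiIiHd3d3d4d2ZmZmZ7vM3v/JZ63rdDV4d3d3d3ZmZ4d2VndlVaq83v7bmL3bdUVmd3iHd3ZlZ4h2Z3dmZqq7zu7Lqr3admZlVWeId3dlVoh2Z4h2Zqu7ze3Lu83Jd3h1RFZ4d3dmVXdmZ4h3d6u7ze3Lu8y5d4qXVEVndnd2VWZVZ4iHd6u8ze7LvMzKmIqphlRVZmd2ZVVUV4iId6vM3u7czd3MuomqmYZURWd3ZlVFZ3iJiLvN7/7d3dzMzKiIial0NFZ3dlVVZniZmbvN7//t3t27zcqGVoqFM1Z4dmVmZneJmqq7ze7t3u3KrN2nRFeGQ0Z3dmZnd3d4maqZiazMzd3Lq97bdVZlM0Z3dlZmeIh4iJmYdmiau7vMzN7tuphkMkZ3ZVVFaJmIiJqpdlZ5qqms3v/u7uyWMTV2ZUQyNomZiKqql2Z4mpmb3v/u///aYhRnZUMgE2iZmKq7qYeImpma3u7d3//+tSJXdlQgATaJmKu8upiZmpmb3/7cze7v+0JHdmVBABRoiLvNy5iZmZmrzv7t3MzO/pRXh2ZTISNXd7zN3KiIiJmqvO7u7dy87rdomHZVQzRWZrvN7bl3d4mZq8ze7t3LzbiJqoVEVVZmVaq83cl2Z4mZmqu83d3Mu6iKvJUzRWd2ZXiavMqGZ4mZmZqrzN3cupiazccyI1Z3dmZ4q7qGVomZmZmaq7zMupmavcpjIjVnd4dWiaqWVomZmYmaqqq7qpmavMyWQiRniKlmeKqXVXmamYmqqpqqmaqqq825dURniLqGaKqoVXmqqZmru6qpmau6ms3bmHZmd8uXeJqoZnmqqqq7u7u6mau5iKzcqqh2d9yoiJqpdnmqqqu7u7u6qby5d5u7u7mHeO7Kmaqpd4mqq7u7u7u7qrzKh4mru7mHie7bqaqph4mqu7vMzLu7uqvLmImazclnid3bqaqpiImau7vN3Lu8y6q7uYiKvdlleLu6iJqpiImZmru83cvN7KibypiJrNplZqqod4mZh4iHeaq8zLu97biLy5iJmrpkRaqYZniHd4iHVpqrzLq87riKy5mZibp1Rbu5d3h3d4mYZWiqvLus7smKy5qqmbuWZszLqImIiJmpdEaJrMu73tqby6q6qruoiMzdypmpmZqphTRWiszMzdu7y6qqq8upiLvNypmqqaqphkQzR6zNzMzMy7qZq7upiMzMypmqqqqZh2VDJGis3M3cy7qZq7uYiN3Myqqqu8uYeIhkM0VpzN3cu6qpq8uYiN3cy6qqvNuXaJmGVEM2re3cuqqqq8uYiQ=="/>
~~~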